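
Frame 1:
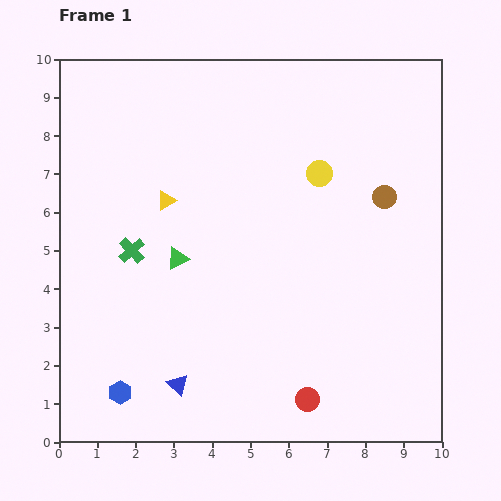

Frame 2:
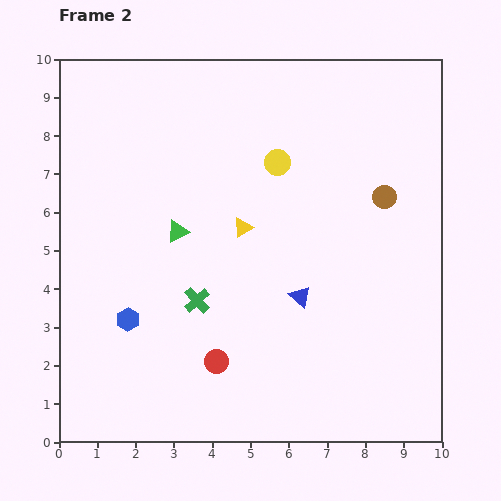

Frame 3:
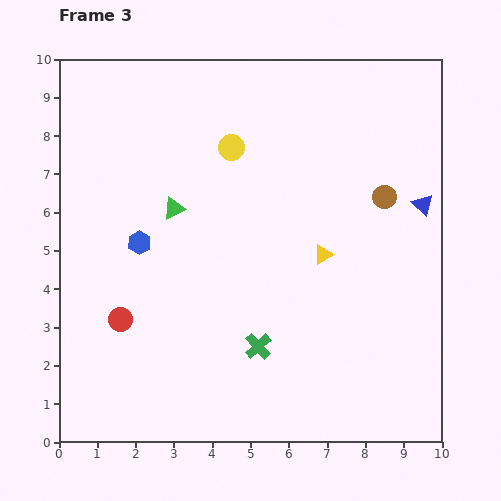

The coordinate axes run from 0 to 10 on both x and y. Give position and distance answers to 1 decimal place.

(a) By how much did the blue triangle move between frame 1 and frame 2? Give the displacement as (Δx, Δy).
(3.2, 2.3)

The blue triangle was at (3.1, 1.5) in frame 1 and (6.3, 3.8) in frame 2.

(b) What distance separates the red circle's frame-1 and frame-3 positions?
5.3

The red circle moved from (6.5, 1.1) to (1.6, 3.2), a distance of √(4.9² + 2.1²) ≈ 5.3.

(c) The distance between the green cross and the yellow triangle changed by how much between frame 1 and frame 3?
+1.3

Distance in frame 1: 1.6. Distance in frame 3: 2.9.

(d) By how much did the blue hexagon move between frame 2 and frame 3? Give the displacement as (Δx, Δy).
(0.3, 2.0)

The blue hexagon was at (1.8, 3.2) in frame 2 and (2.1, 5.2) in frame 3.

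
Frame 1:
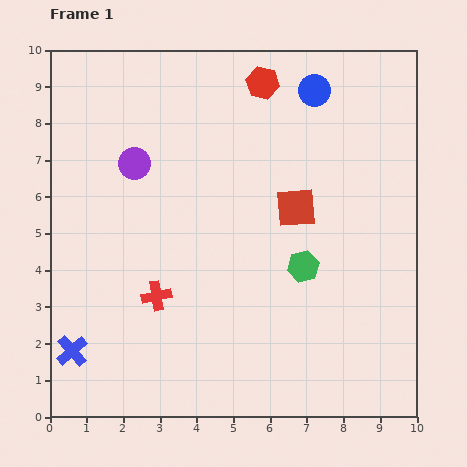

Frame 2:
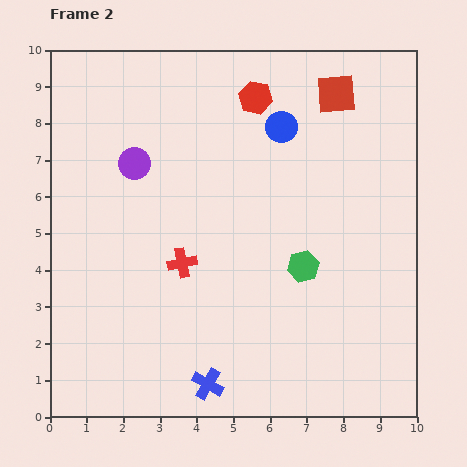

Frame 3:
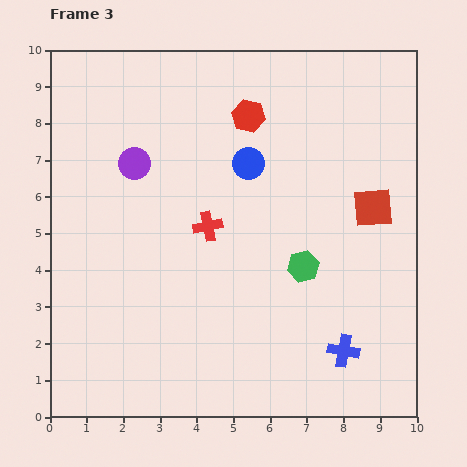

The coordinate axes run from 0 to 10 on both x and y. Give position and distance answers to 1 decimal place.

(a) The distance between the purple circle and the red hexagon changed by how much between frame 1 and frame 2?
-0.3

Distance in frame 1: 4.1. Distance in frame 2: 3.8.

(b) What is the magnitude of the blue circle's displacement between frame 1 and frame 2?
1.3

The blue circle moved from (7.2, 8.9) to (6.3, 7.9), a distance of √(0.9² + 1.0²) ≈ 1.3.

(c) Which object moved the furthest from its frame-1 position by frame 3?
the blue cross

(moved 7.4; next 2.7)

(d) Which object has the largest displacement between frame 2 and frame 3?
the blue cross

(moved 3.8; next 3.3)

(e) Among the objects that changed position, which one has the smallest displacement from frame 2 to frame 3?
the red hexagon

(moved 0.5)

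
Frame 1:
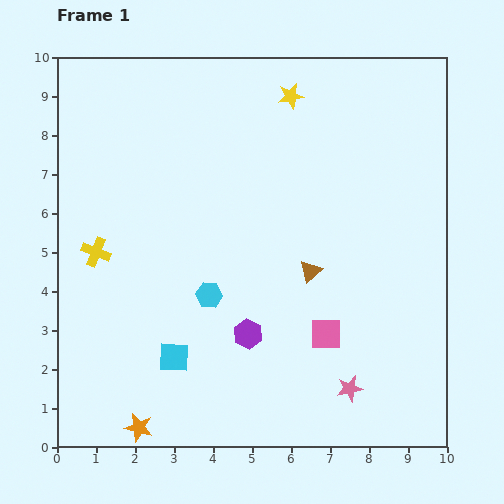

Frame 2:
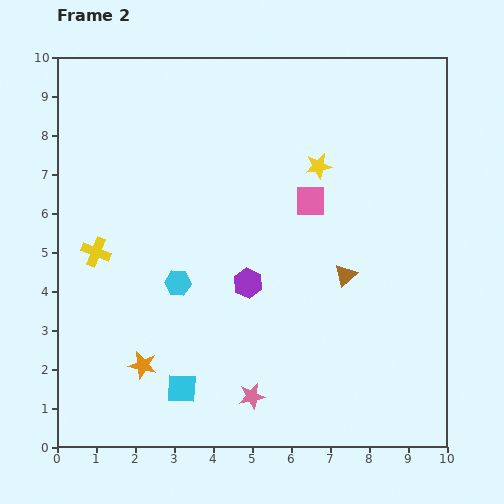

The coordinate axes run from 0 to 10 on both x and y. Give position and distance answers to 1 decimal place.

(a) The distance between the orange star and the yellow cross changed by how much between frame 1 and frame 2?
-1.5

Distance in frame 1: 4.6. Distance in frame 2: 3.1.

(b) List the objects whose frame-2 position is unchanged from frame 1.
the yellow cross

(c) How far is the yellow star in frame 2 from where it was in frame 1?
1.9

The yellow star moved from (6.0, 9.0) to (6.7, 7.2), a distance of √(0.7² + 1.8²) ≈ 1.9.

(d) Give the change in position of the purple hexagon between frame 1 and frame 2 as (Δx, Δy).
(0.0, 1.3)

The purple hexagon was at (4.9, 2.9) in frame 1 and (4.9, 4.2) in frame 2.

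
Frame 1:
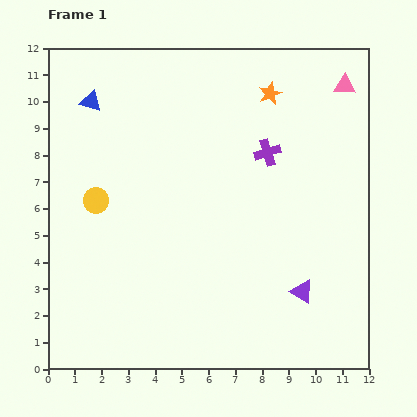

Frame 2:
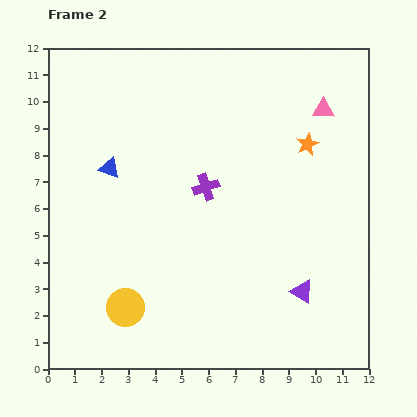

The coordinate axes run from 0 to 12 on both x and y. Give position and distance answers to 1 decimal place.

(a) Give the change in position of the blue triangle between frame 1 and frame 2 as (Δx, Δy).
(0.7, -2.5)

The blue triangle was at (1.6, 10.0) in frame 1 and (2.3, 7.5) in frame 2.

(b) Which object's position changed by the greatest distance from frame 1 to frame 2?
the yellow circle

(moved 4.1; next 2.6)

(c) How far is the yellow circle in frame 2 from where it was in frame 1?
4.1

The yellow circle moved from (1.8, 6.3) to (2.9, 2.3), a distance of √(1.1² + 4.0²) ≈ 4.1.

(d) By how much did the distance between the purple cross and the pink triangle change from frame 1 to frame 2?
+1.5

Distance in frame 1: 3.8. Distance in frame 2: 5.3.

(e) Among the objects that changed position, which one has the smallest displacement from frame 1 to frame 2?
the pink triangle

(moved 1.2)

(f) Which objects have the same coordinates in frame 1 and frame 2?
the purple triangle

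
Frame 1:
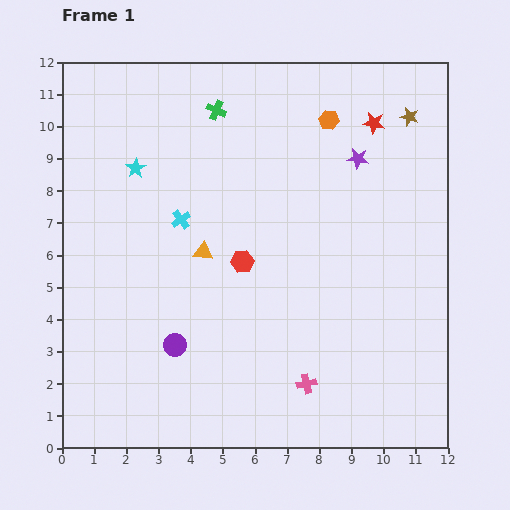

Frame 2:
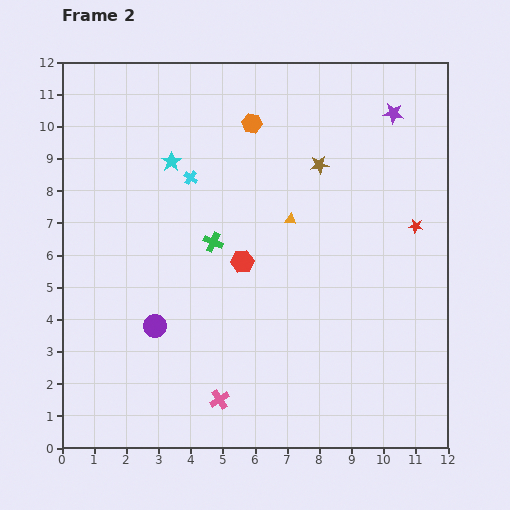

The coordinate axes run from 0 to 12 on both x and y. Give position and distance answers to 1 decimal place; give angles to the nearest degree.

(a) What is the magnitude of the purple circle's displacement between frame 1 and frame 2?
0.8

The purple circle moved from (3.5, 3.2) to (2.9, 3.8), a distance of √(0.6² + 0.6²) ≈ 0.8.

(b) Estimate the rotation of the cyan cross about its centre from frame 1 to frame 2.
18° counter-clockwise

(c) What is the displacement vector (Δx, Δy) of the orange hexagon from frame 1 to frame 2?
(-2.4, -0.1)

The orange hexagon was at (8.3, 10.2) in frame 1 and (5.9, 10.1) in frame 2.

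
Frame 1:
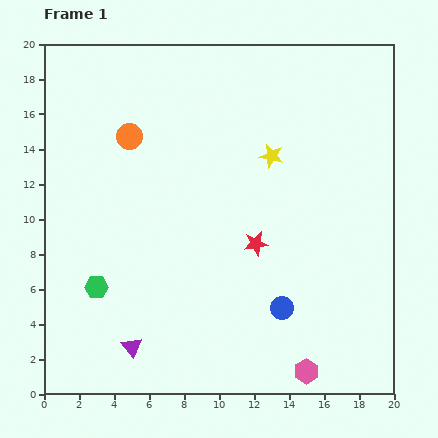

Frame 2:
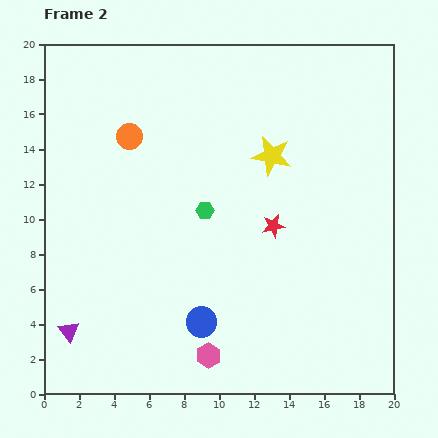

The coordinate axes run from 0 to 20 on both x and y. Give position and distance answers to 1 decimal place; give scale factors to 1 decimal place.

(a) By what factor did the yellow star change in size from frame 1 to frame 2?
1.7×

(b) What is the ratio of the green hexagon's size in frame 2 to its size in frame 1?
0.8×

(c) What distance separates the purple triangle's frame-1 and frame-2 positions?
3.7

The purple triangle moved from (5.0, 2.7) to (1.4, 3.6), a distance of √(3.6² + 0.9²) ≈ 3.7.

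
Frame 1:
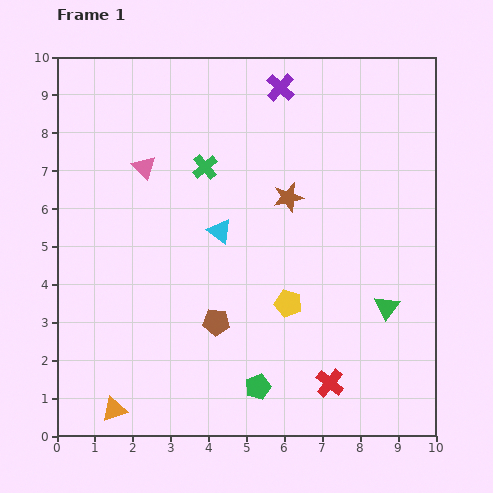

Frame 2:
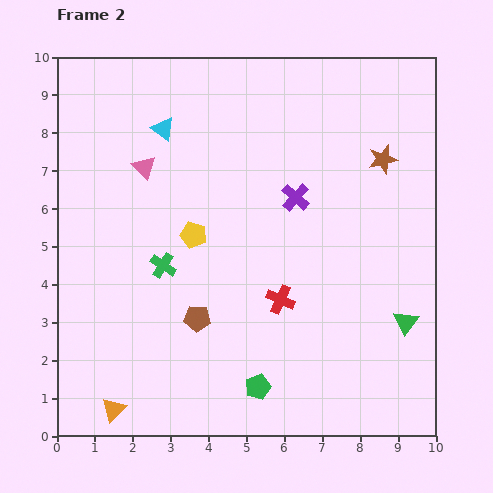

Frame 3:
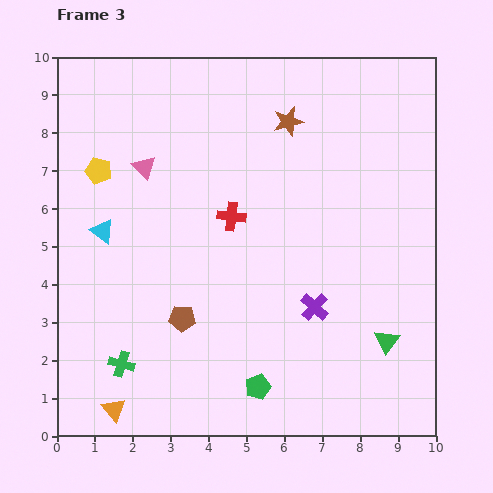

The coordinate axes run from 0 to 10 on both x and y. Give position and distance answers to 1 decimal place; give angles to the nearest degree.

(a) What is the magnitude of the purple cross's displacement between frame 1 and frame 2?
2.9

The purple cross moved from (5.9, 9.2) to (6.3, 6.3), a distance of √(0.4² + 2.9²) ≈ 2.9.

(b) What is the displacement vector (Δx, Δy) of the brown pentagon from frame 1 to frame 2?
(-0.5, 0.1)

The brown pentagon was at (4.2, 3.0) in frame 1 and (3.7, 3.1) in frame 2.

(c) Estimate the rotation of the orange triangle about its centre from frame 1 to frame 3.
52° counter-clockwise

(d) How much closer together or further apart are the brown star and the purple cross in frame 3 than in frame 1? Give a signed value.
+2.0

Distance in frame 1: 2.9. Distance in frame 3: 4.9.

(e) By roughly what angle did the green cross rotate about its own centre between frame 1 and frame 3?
33° counter-clockwise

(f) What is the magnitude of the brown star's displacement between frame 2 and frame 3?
2.7

The brown star moved from (8.6, 7.3) to (6.1, 8.3), a distance of √(2.5² + 1.0²) ≈ 2.7.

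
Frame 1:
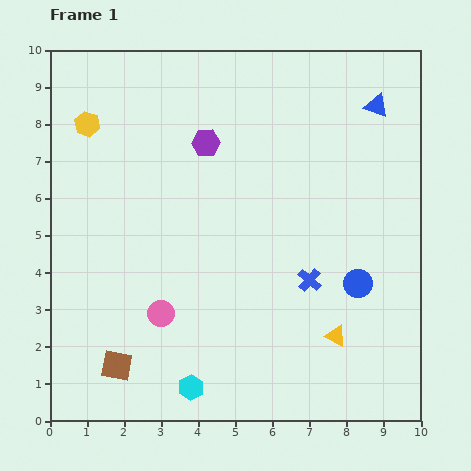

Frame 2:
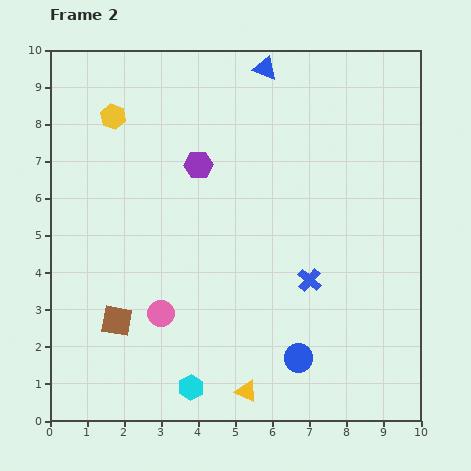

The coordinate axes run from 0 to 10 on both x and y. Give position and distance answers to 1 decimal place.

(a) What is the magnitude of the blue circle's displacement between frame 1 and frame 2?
2.6

The blue circle moved from (8.3, 3.7) to (6.7, 1.7), a distance of √(1.6² + 2.0²) ≈ 2.6.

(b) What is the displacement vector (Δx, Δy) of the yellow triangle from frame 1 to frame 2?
(-2.4, -1.5)

The yellow triangle was at (7.7, 2.3) in frame 1 and (5.3, 0.8) in frame 2.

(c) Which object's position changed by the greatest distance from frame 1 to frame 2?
the blue triangle

(moved 3.2; next 2.8)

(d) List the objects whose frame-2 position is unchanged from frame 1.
the pink circle, the cyan hexagon, the blue cross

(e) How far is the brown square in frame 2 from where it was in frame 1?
1.2

The brown square moved from (1.8, 1.5) to (1.8, 2.7), a distance of √(0.0² + 1.2²) ≈ 1.2.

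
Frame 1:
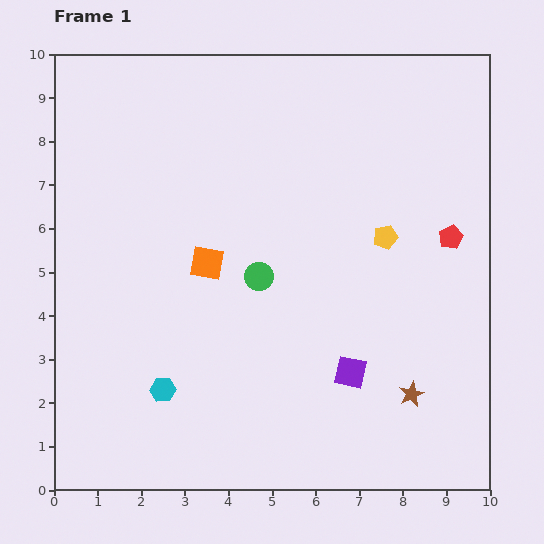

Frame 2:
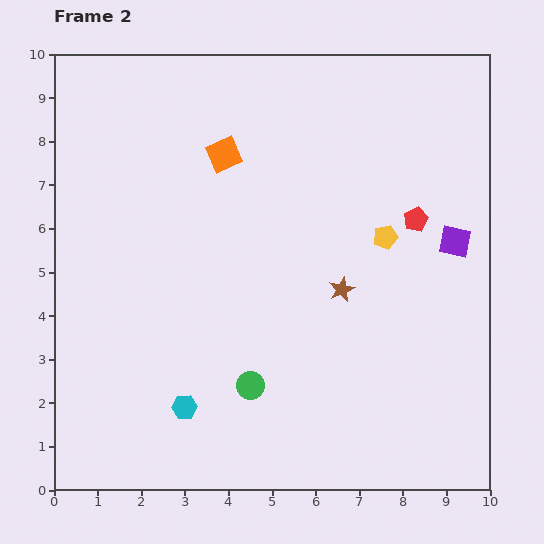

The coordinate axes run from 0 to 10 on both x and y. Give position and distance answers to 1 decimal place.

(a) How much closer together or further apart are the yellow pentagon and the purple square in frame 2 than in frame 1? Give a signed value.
-1.6

Distance in frame 1: 3.2. Distance in frame 2: 1.6.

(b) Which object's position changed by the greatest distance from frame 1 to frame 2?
the purple square

(moved 3.8; next 2.9)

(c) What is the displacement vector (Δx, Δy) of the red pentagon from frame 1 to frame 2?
(-0.8, 0.4)

The red pentagon was at (9.1, 5.8) in frame 1 and (8.3, 6.2) in frame 2.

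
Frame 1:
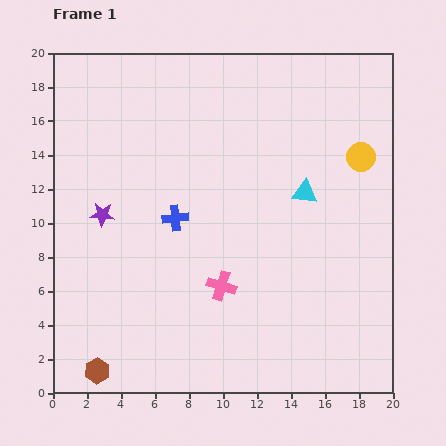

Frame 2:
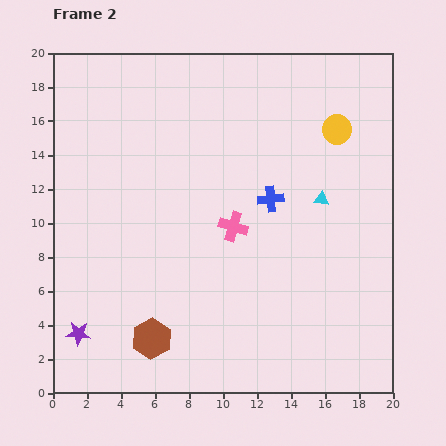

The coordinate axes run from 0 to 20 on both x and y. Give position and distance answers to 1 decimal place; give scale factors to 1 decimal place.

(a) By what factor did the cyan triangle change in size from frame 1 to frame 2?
0.6×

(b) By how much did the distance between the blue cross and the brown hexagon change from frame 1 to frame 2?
+0.7

Distance in frame 1: 10.1. Distance in frame 2: 10.8.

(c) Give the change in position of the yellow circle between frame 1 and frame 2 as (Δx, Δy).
(-1.4, 1.6)

The yellow circle was at (18.1, 13.9) in frame 1 and (16.7, 15.5) in frame 2.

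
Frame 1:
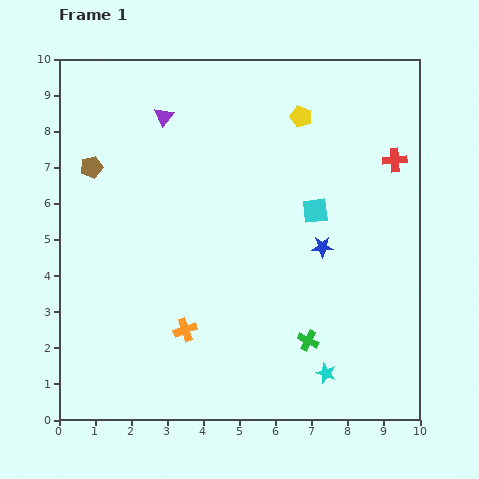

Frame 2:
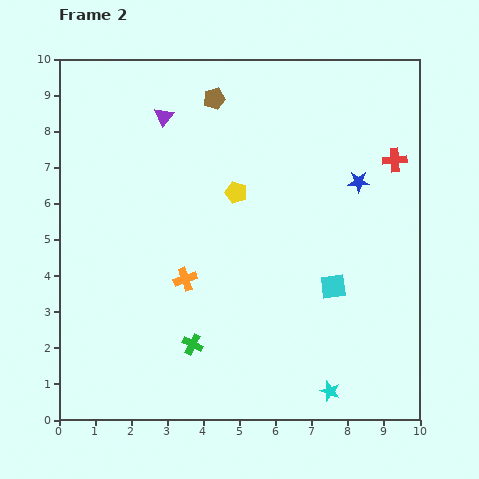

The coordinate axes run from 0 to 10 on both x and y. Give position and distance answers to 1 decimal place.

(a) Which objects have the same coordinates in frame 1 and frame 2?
the purple triangle, the red cross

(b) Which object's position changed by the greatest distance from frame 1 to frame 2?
the brown pentagon

(moved 3.9; next 3.2)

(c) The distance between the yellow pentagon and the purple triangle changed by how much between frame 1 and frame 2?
-0.9

Distance in frame 1: 3.8. Distance in frame 2: 2.9.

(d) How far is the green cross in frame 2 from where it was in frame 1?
3.2

The green cross moved from (6.9, 2.2) to (3.7, 2.1), a distance of √(3.2² + 0.1²) ≈ 3.2.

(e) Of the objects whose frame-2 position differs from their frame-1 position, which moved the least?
the cyan star

(moved 0.5)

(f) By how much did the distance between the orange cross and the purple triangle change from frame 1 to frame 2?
-1.4

Distance in frame 1: 5.9. Distance in frame 2: 4.5.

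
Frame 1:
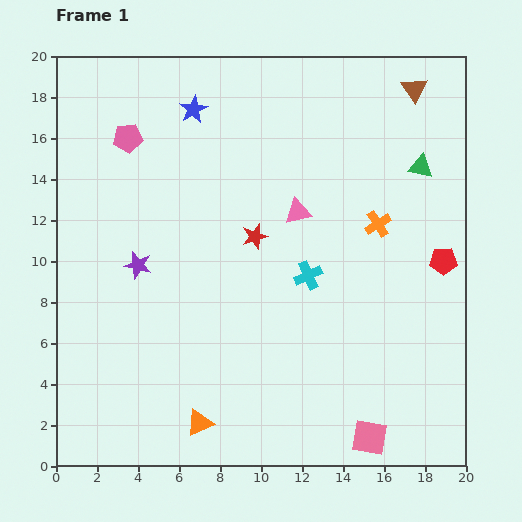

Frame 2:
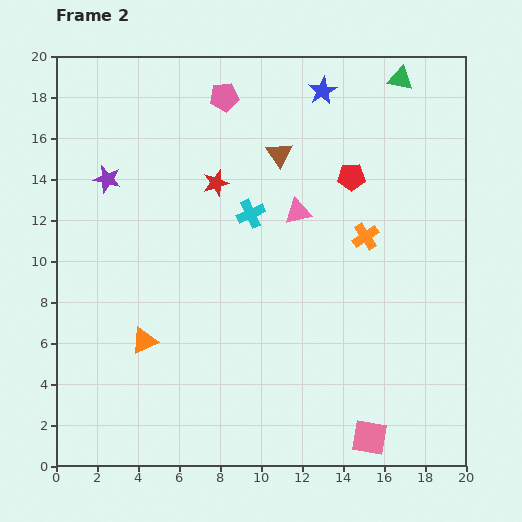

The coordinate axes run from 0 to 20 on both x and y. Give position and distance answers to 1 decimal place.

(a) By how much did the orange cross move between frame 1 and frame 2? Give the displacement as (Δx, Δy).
(-0.6, -0.6)

The orange cross was at (15.7, 11.8) in frame 1 and (15.1, 11.2) in frame 2.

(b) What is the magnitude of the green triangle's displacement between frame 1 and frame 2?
4.4

The green triangle moved from (17.8, 14.6) to (16.8, 18.9), a distance of √(1.0² + 4.3²) ≈ 4.4.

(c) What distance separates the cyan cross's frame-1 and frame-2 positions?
4.1

The cyan cross moved from (12.3, 9.3) to (9.5, 12.3), a distance of √(2.8² + 3.0²) ≈ 4.1.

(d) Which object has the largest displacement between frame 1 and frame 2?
the brown triangle

(moved 7.3; next 6.4)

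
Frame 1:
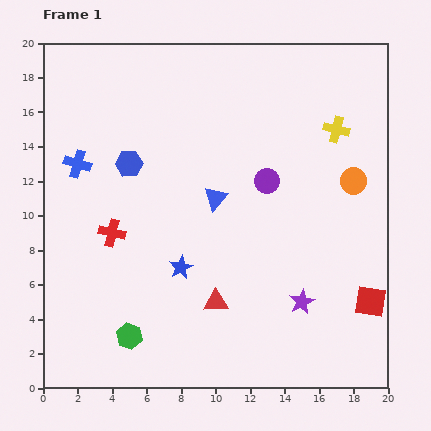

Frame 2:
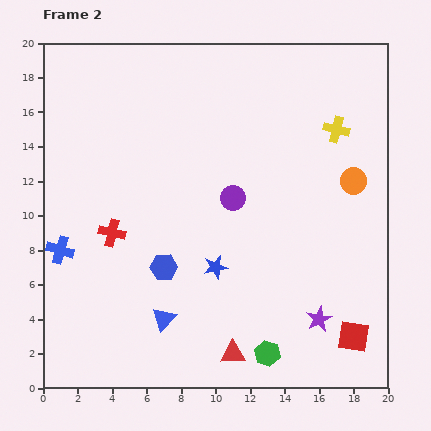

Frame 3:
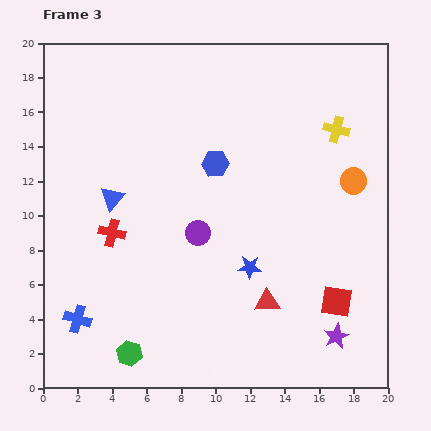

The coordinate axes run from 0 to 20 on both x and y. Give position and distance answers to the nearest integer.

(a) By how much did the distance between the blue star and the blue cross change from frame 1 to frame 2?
+1

Distance in frame 1: 8. Distance in frame 2: 9.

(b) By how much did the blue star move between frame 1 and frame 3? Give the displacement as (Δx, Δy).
(4, 0)

The blue star was at (8, 7) in frame 1 and (12, 7) in frame 3.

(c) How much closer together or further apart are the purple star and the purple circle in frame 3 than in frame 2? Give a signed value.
+1

Distance in frame 2: 9. Distance in frame 3: 10.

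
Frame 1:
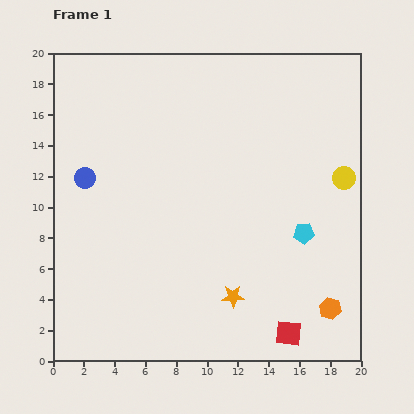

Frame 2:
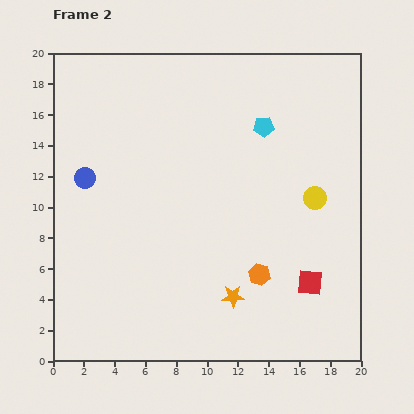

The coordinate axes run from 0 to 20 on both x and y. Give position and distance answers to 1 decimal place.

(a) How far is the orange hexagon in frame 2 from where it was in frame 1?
5.1

The orange hexagon moved from (18.0, 3.4) to (13.4, 5.6), a distance of √(4.6² + 2.2²) ≈ 5.1.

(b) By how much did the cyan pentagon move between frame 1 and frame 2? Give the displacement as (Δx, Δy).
(-2.6, 6.9)

The cyan pentagon was at (16.3, 8.3) in frame 1 and (13.7, 15.2) in frame 2.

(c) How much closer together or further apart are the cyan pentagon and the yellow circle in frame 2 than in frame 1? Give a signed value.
+1.3

Distance in frame 1: 4.4. Distance in frame 2: 5.7.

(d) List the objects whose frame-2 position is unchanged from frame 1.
the orange star, the blue circle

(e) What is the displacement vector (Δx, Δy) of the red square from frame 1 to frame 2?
(1.4, 3.3)

The red square was at (15.3, 1.8) in frame 1 and (16.7, 5.1) in frame 2.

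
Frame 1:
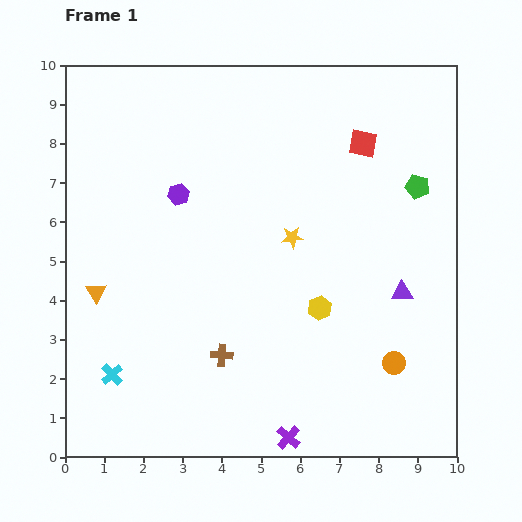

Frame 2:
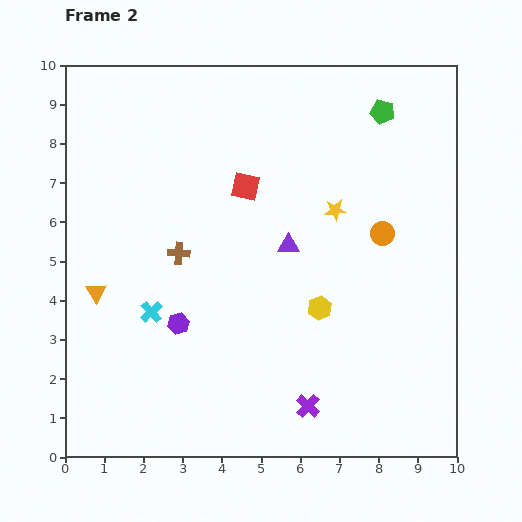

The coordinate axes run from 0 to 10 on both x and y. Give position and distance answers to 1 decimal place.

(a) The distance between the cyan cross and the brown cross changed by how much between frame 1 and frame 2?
-1.1

Distance in frame 1: 2.8. Distance in frame 2: 1.7.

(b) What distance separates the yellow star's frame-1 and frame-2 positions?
1.3

The yellow star moved from (5.8, 5.6) to (6.9, 6.3), a distance of √(1.1² + 0.7²) ≈ 1.3.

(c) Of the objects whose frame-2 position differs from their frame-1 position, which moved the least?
the purple cross

(moved 0.9)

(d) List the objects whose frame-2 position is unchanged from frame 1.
the yellow hexagon, the orange triangle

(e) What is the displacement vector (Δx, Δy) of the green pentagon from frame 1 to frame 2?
(-0.9, 1.9)

The green pentagon was at (9.0, 6.9) in frame 1 and (8.1, 8.8) in frame 2.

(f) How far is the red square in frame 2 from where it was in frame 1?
3.2

The red square moved from (7.6, 8.0) to (4.6, 6.9), a distance of √(3.0² + 1.1²) ≈ 3.2.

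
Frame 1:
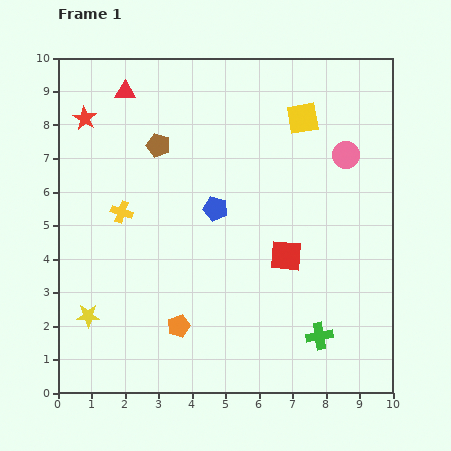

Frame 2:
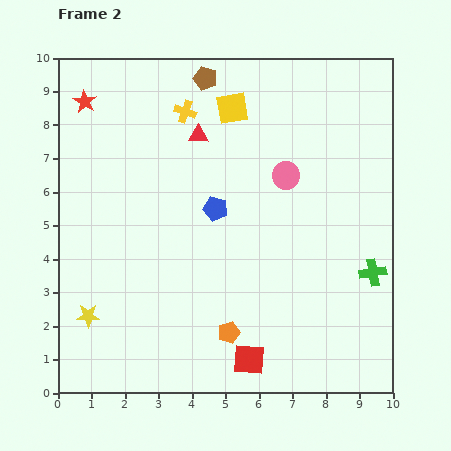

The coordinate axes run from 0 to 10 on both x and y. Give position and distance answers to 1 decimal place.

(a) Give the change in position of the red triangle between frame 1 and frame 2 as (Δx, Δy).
(2.2, -1.3)

The red triangle was at (2.0, 9.0) in frame 1 and (4.2, 7.7) in frame 2.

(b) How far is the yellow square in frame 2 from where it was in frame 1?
2.1

The yellow square moved from (7.3, 8.2) to (5.2, 8.5), a distance of √(2.1² + 0.3²) ≈ 2.1.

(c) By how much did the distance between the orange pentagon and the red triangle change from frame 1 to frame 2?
-1.2

Distance in frame 1: 7.2. Distance in frame 2: 6.0.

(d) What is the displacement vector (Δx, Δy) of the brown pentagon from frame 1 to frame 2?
(1.4, 2.0)

The brown pentagon was at (3.0, 7.4) in frame 1 and (4.4, 9.4) in frame 2.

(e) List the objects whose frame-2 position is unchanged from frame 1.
the blue pentagon, the yellow star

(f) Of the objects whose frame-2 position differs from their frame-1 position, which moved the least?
the red star

(moved 0.5)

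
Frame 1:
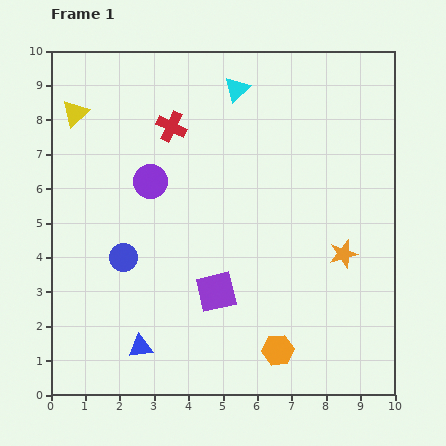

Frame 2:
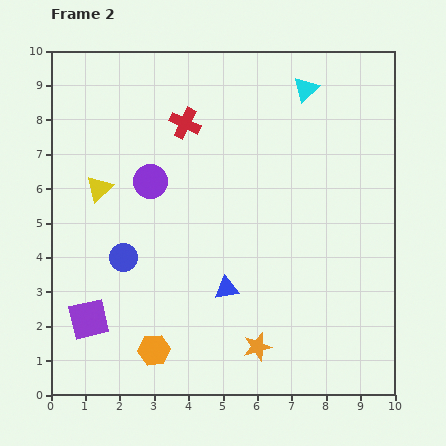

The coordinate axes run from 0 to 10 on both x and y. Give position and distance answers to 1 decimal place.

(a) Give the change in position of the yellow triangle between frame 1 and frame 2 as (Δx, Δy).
(0.7, -2.2)

The yellow triangle was at (0.7, 8.2) in frame 1 and (1.4, 6.0) in frame 2.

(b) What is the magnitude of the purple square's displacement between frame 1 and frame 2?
3.8

The purple square moved from (4.8, 3.0) to (1.1, 2.2), a distance of √(3.7² + 0.8²) ≈ 3.8.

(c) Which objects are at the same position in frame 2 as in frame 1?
the blue circle, the purple circle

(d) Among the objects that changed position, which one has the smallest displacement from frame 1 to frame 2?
the red cross

(moved 0.4)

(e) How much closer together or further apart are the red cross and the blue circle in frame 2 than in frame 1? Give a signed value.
+0.3

Distance in frame 1: 4.0. Distance in frame 2: 4.3.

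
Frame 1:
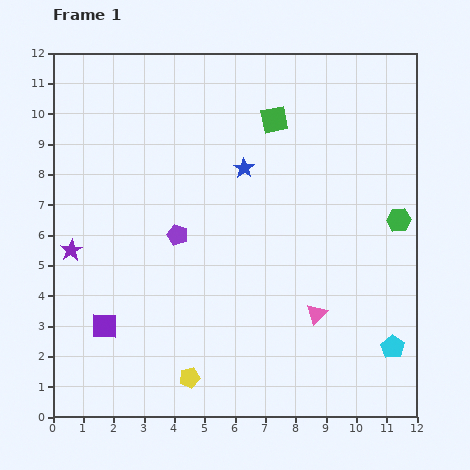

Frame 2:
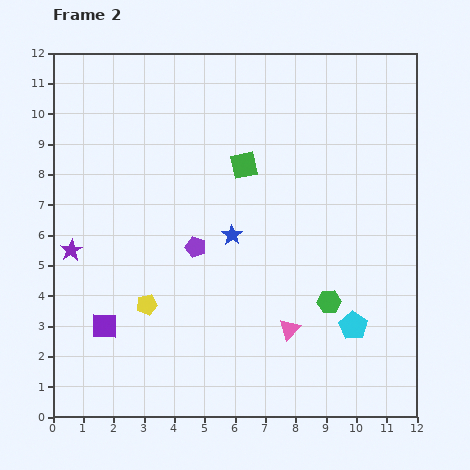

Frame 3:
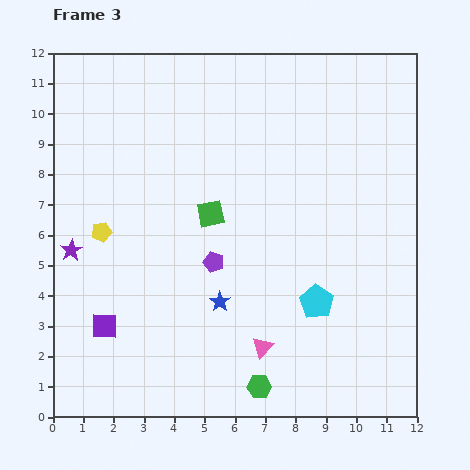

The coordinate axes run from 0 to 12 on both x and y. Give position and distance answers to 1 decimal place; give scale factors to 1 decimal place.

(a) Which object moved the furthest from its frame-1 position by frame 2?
the green hexagon

(moved 3.5; next 2.8)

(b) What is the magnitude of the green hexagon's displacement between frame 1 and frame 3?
7.2

The green hexagon moved from (11.4, 6.5) to (6.8, 1.0), a distance of √(4.6² + 5.5²) ≈ 7.2.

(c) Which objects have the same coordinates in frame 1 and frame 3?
the purple square, the purple star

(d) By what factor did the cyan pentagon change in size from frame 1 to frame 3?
1.5×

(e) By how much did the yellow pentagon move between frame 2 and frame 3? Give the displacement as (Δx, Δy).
(-1.5, 2.4)

The yellow pentagon was at (3.1, 3.7) in frame 2 and (1.6, 6.1) in frame 3.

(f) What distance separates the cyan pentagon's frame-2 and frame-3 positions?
1.4

The cyan pentagon moved from (9.9, 3.0) to (8.7, 3.8), a distance of √(1.2² + 0.8²) ≈ 1.4.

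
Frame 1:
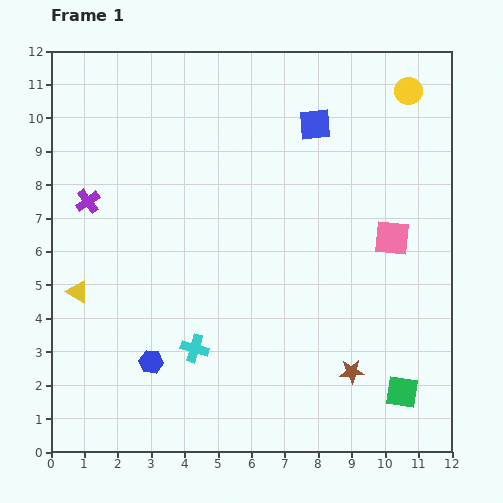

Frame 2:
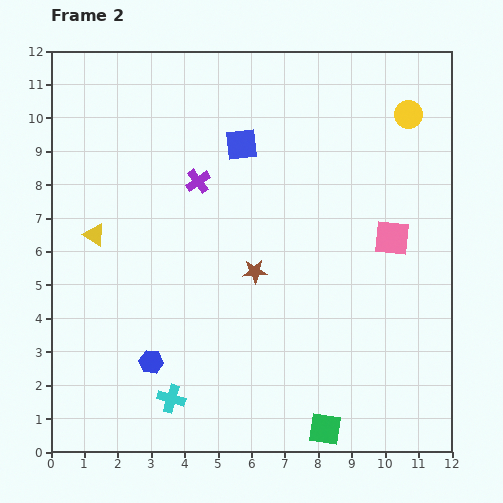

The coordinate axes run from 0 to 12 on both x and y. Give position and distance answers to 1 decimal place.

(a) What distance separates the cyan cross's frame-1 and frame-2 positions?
1.7

The cyan cross moved from (4.3, 3.1) to (3.6, 1.6), a distance of √(0.7² + 1.5²) ≈ 1.7.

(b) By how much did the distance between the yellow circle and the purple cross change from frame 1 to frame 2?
-3.6

Distance in frame 1: 10.2. Distance in frame 2: 6.6.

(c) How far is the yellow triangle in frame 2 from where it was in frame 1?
1.8

The yellow triangle moved from (0.8, 4.8) to (1.3, 6.5), a distance of √(0.5² + 1.7²) ≈ 1.8.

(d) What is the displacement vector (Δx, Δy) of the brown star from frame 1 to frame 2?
(-2.9, 3.0)

The brown star was at (9.0, 2.4) in frame 1 and (6.1, 5.4) in frame 2.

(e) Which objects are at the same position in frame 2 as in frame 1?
the pink square, the blue hexagon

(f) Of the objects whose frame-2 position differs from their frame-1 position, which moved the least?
the yellow circle

(moved 0.7)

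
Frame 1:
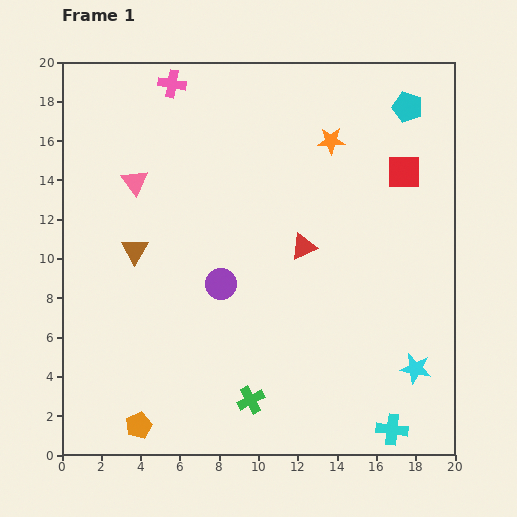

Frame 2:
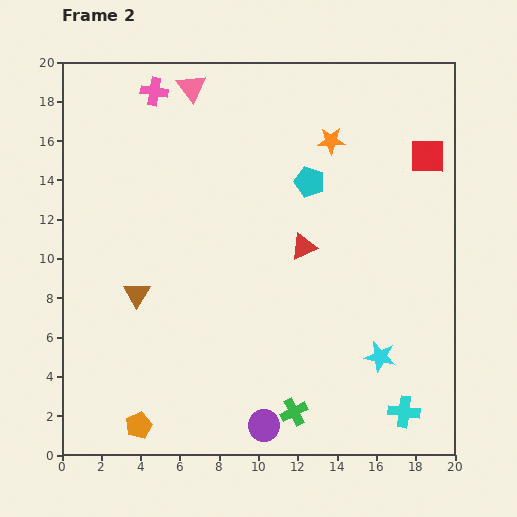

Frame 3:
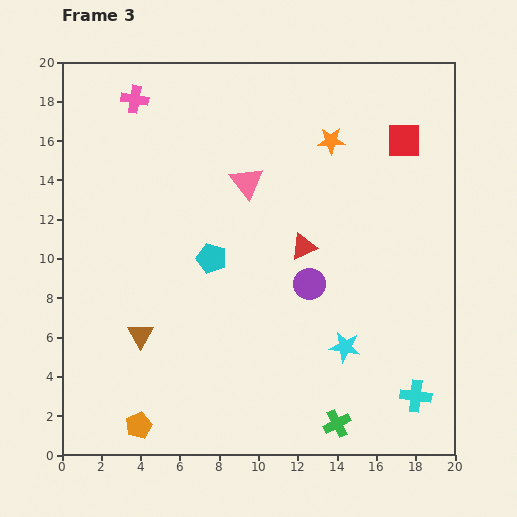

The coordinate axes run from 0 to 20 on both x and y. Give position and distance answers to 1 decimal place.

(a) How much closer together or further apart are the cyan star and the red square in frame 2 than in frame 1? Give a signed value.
+0.5

Distance in frame 1: 10.0. Distance in frame 2: 10.5.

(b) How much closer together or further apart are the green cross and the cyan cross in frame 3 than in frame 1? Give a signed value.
-3.2

Distance in frame 1: 7.4. Distance in frame 3: 4.2.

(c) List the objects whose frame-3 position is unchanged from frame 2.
the red triangle, the orange star, the orange pentagon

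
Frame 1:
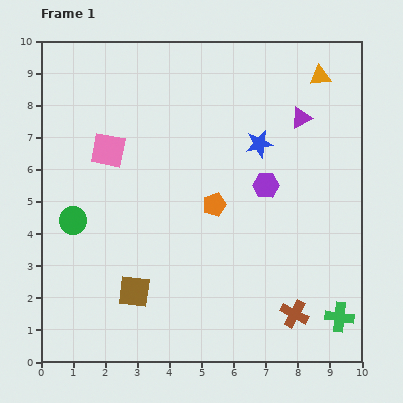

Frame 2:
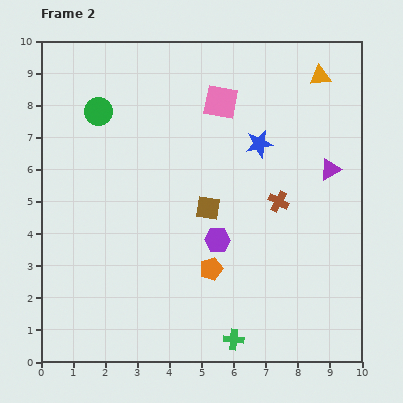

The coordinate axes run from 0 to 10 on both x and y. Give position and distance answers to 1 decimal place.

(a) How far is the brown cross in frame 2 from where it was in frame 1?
3.5

The brown cross moved from (7.9, 1.5) to (7.4, 5.0), a distance of √(0.5² + 3.5²) ≈ 3.5.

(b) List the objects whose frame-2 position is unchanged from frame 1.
the blue star, the orange triangle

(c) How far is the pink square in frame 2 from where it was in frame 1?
3.8

The pink square moved from (2.1, 6.6) to (5.6, 8.1), a distance of √(3.5² + 1.5²) ≈ 3.8.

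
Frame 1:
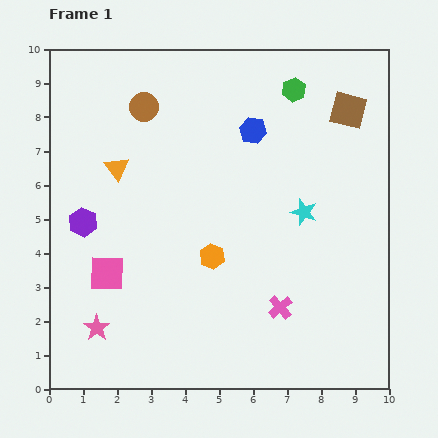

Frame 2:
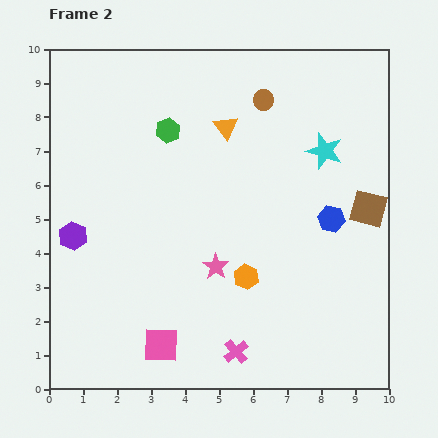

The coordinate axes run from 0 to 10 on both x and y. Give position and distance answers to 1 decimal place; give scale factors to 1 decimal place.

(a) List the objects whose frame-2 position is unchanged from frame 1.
none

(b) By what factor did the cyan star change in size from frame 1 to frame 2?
1.4×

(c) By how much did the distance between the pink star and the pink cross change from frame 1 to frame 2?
-2.8

Distance in frame 1: 5.4. Distance in frame 2: 2.6.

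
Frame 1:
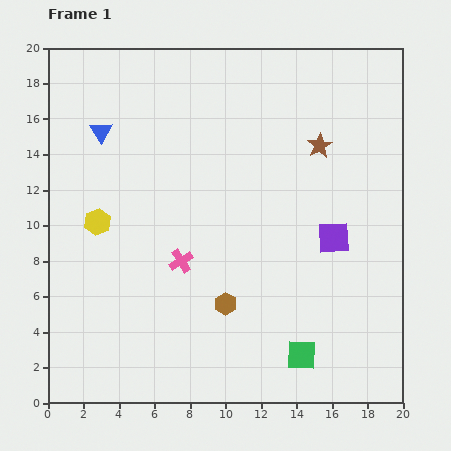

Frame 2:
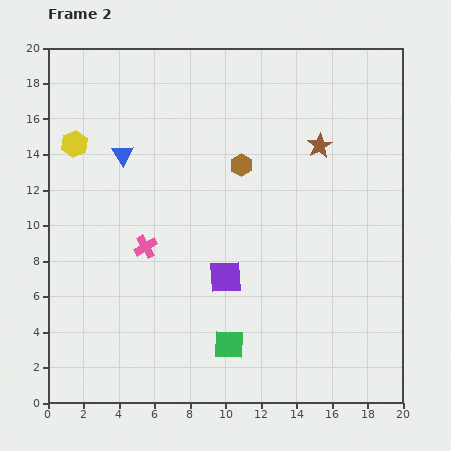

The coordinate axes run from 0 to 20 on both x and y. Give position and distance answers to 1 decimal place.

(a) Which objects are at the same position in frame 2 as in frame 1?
the brown star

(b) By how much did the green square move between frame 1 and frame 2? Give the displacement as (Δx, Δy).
(-4.1, 0.6)

The green square was at (14.3, 2.7) in frame 1 and (10.2, 3.3) in frame 2.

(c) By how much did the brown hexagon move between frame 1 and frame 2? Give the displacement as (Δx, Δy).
(0.9, 7.8)

The brown hexagon was at (10.0, 5.6) in frame 1 and (10.9, 13.4) in frame 2.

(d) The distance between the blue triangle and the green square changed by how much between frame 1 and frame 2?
-4.6

Distance in frame 1: 16.9. Distance in frame 2: 12.3.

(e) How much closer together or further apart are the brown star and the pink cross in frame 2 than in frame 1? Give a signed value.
+1.1

Distance in frame 1: 10.2. Distance in frame 2: 11.3.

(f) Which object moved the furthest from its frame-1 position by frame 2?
the brown hexagon

(moved 7.9; next 6.5)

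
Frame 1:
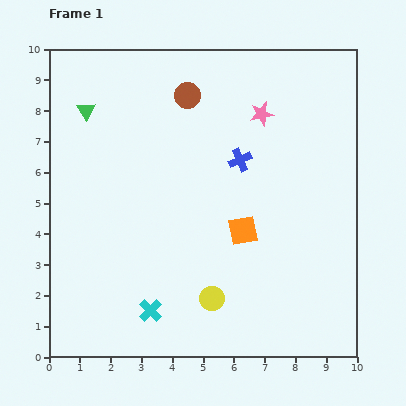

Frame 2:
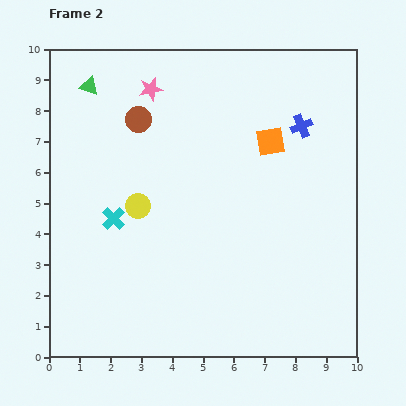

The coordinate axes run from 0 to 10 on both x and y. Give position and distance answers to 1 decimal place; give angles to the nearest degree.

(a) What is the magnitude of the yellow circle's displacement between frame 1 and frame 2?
3.8

The yellow circle moved from (5.3, 1.9) to (2.9, 4.9), a distance of √(2.4² + 3.0²) ≈ 3.8.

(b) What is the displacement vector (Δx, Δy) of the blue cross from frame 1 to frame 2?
(2.0, 1.1)

The blue cross was at (6.2, 6.4) in frame 1 and (8.2, 7.5) in frame 2.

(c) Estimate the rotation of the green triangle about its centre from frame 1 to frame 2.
40° counter-clockwise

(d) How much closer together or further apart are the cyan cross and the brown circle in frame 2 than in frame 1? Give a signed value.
-3.8

Distance in frame 1: 7.1. Distance in frame 2: 3.3.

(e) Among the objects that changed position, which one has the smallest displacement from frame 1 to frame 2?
the green triangle

(moved 0.8)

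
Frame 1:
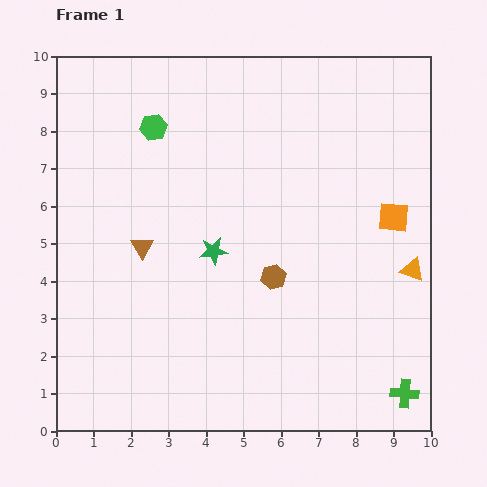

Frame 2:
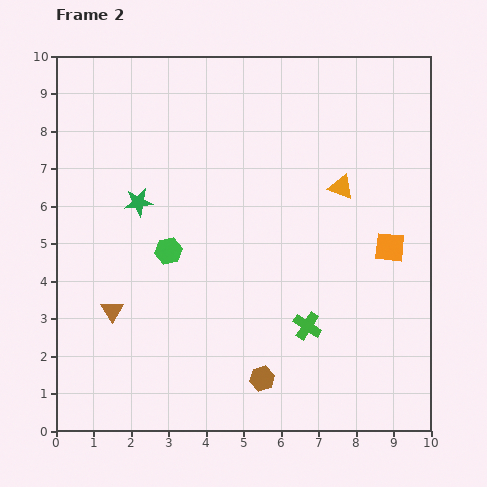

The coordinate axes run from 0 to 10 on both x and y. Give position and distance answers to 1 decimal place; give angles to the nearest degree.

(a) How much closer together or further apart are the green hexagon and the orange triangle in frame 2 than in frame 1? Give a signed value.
-3.0

Distance in frame 1: 7.9. Distance in frame 2: 4.9.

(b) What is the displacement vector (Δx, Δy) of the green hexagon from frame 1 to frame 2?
(0.4, -3.3)

The green hexagon was at (2.6, 8.1) in frame 1 and (3.0, 4.8) in frame 2.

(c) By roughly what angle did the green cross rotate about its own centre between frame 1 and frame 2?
29° clockwise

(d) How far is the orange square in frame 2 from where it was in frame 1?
0.8

The orange square moved from (9.0, 5.7) to (8.9, 4.9), a distance of √(0.1² + 0.8²) ≈ 0.8.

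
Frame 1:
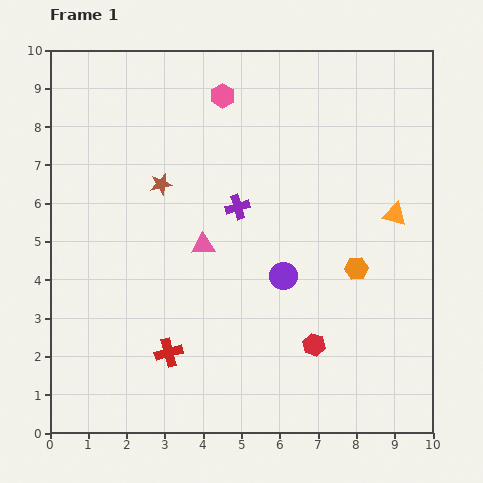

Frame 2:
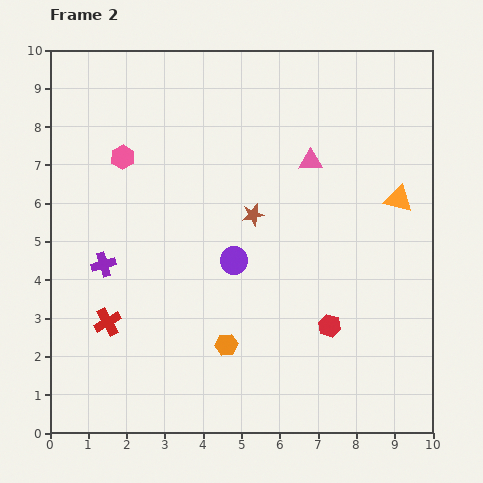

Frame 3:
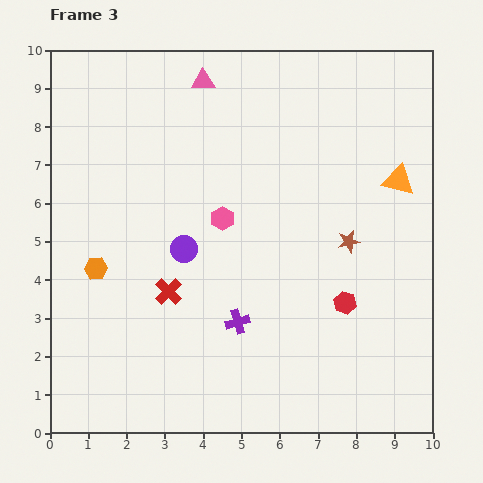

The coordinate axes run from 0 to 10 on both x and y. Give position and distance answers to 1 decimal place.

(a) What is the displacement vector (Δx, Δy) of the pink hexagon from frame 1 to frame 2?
(-2.6, -1.6)

The pink hexagon was at (4.5, 8.8) in frame 1 and (1.9, 7.2) in frame 2.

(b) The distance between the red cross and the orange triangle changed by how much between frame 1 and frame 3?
-0.2

Distance in frame 1: 6.9. Distance in frame 3: 6.7.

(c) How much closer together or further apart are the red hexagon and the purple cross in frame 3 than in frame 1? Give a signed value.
-1.3

Distance in frame 1: 4.1. Distance in frame 3: 2.8.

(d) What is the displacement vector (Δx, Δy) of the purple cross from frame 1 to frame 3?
(0.0, -3.0)

The purple cross was at (4.9, 5.9) in frame 1 and (4.9, 2.9) in frame 3.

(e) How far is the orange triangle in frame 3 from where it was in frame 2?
0.5

The orange triangle moved from (9.1, 6.1) to (9.1, 6.6), a distance of √(0.0² + 0.5²) ≈ 0.5.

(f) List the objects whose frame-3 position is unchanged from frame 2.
none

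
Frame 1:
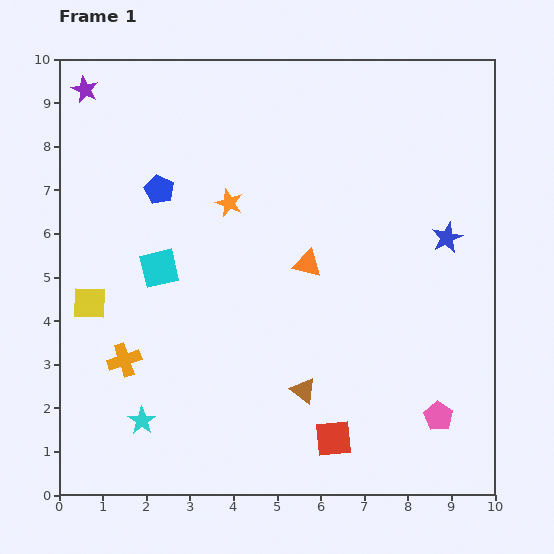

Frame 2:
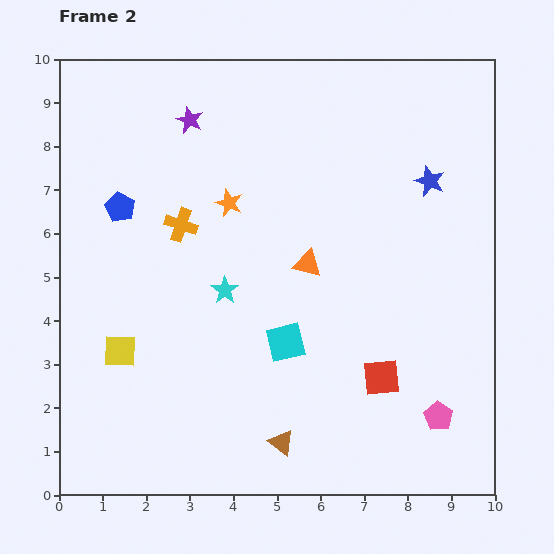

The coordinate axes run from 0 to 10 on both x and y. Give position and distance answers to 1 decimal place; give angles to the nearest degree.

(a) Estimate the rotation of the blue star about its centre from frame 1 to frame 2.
25° counter-clockwise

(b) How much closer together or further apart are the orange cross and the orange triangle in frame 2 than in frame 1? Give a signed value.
-1.7

Distance in frame 1: 4.7. Distance in frame 2: 3.0.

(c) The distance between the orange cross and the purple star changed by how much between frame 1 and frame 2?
-3.9

Distance in frame 1: 6.3. Distance in frame 2: 2.4.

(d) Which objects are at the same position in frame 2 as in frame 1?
the orange triangle, the orange star, the pink pentagon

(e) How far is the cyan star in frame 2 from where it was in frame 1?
3.6

The cyan star moved from (1.9, 1.7) to (3.8, 4.7), a distance of √(1.9² + 3.0²) ≈ 3.6.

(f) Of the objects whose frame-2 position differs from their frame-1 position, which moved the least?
the blue pentagon

(moved 1.0)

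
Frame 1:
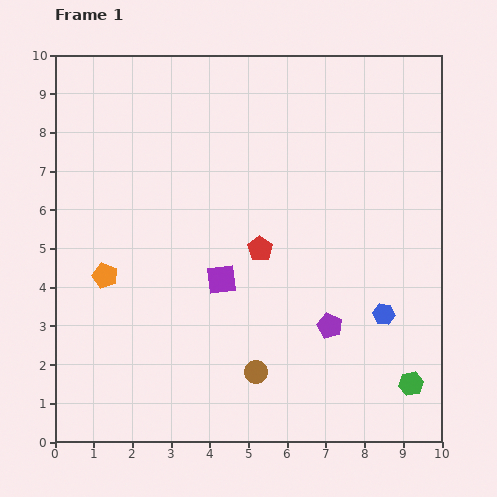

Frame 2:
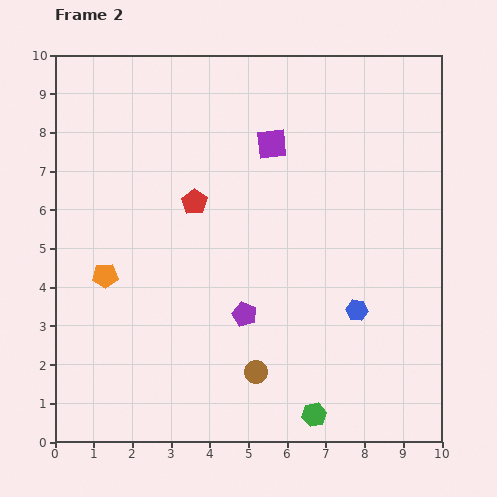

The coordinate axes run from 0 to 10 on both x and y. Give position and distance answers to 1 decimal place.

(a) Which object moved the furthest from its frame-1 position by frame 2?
the purple square

(moved 3.7; next 2.6)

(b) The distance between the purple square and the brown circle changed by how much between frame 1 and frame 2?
+3.3

Distance in frame 1: 2.6. Distance in frame 2: 5.9.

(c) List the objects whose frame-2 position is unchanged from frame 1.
the brown circle, the orange pentagon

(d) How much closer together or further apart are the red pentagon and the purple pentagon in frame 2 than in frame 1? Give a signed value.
+0.5

Distance in frame 1: 2.7. Distance in frame 2: 3.2.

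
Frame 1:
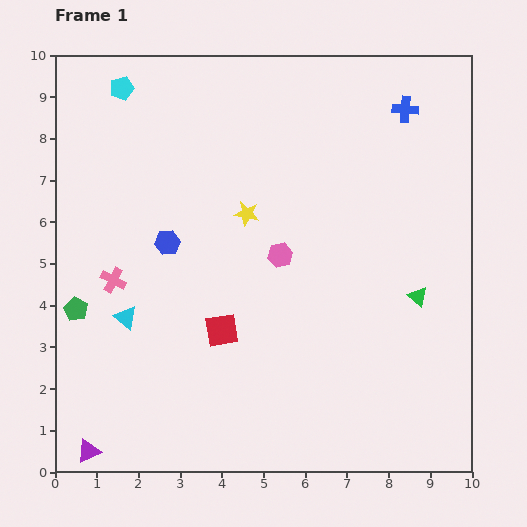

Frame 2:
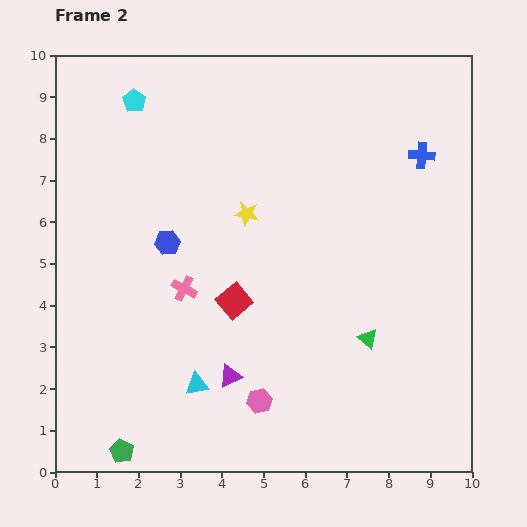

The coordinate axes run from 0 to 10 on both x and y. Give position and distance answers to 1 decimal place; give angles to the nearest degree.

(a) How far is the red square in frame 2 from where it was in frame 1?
0.8

The red square moved from (4.0, 3.4) to (4.3, 4.1), a distance of √(0.3² + 0.7²) ≈ 0.8.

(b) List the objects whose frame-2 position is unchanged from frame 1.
the blue hexagon, the yellow star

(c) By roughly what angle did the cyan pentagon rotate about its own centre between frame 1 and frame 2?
24° counter-clockwise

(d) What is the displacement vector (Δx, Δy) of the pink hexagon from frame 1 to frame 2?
(-0.5, -3.5)

The pink hexagon was at (5.4, 5.2) in frame 1 and (4.9, 1.7) in frame 2.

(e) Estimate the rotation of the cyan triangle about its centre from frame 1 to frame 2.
49° counter-clockwise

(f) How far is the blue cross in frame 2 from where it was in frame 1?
1.2

The blue cross moved from (8.4, 8.7) to (8.8, 7.6), a distance of √(0.4² + 1.1²) ≈ 1.2.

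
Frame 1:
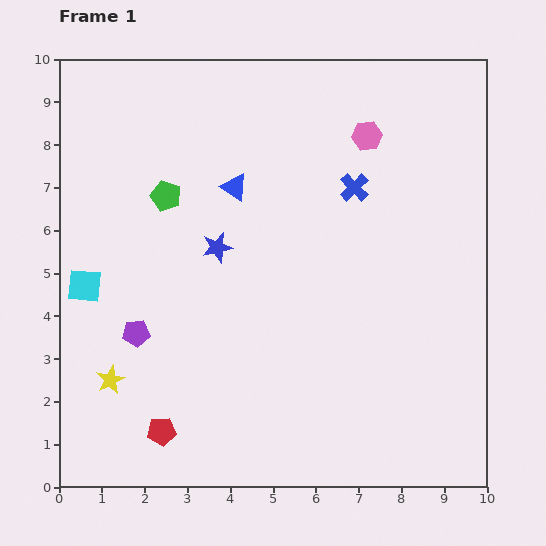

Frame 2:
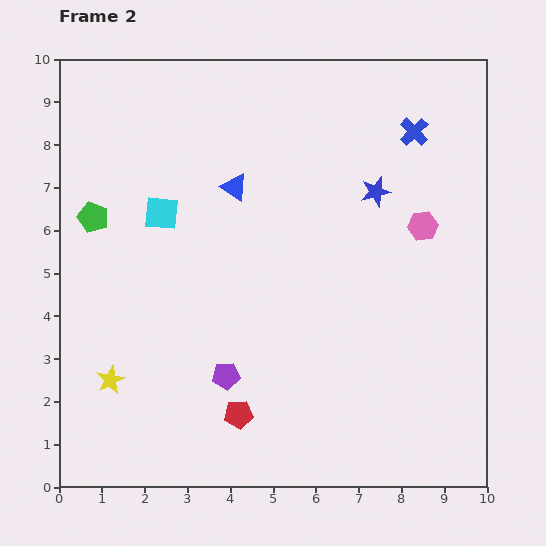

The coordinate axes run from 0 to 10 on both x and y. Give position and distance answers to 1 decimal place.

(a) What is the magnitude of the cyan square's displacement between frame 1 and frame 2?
2.5

The cyan square moved from (0.6, 4.7) to (2.4, 6.4), a distance of √(1.8² + 1.7²) ≈ 2.5.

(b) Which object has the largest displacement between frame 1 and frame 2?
the blue star

(moved 3.9; next 2.5)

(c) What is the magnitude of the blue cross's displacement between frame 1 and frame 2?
1.9

The blue cross moved from (6.9, 7.0) to (8.3, 8.3), a distance of √(1.4² + 1.3²) ≈ 1.9.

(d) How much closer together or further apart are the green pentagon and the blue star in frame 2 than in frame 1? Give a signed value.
+4.9

Distance in frame 1: 1.7. Distance in frame 2: 6.6.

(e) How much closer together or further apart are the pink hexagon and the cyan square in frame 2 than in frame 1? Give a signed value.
-1.4

Distance in frame 1: 7.5. Distance in frame 2: 6.1.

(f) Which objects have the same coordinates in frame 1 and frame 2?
the yellow star, the blue triangle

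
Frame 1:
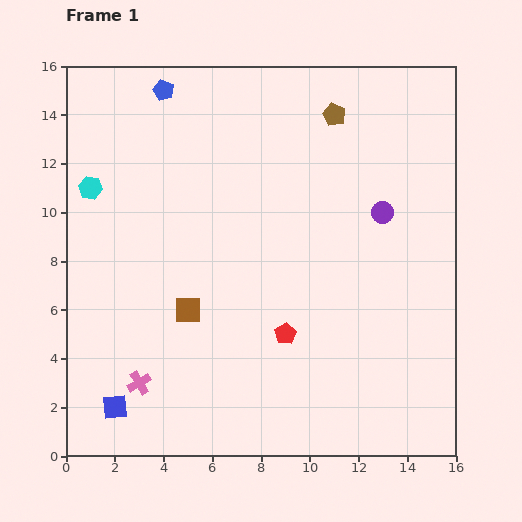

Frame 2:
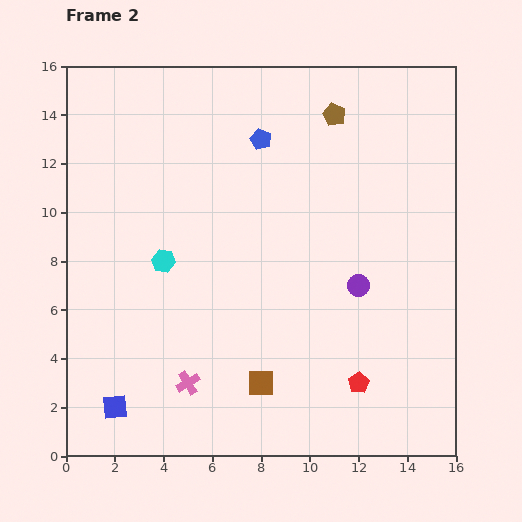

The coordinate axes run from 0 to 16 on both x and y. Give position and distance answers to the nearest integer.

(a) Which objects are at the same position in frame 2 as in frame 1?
the brown pentagon, the blue square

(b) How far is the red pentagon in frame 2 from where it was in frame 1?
4

The red pentagon moved from (9, 5) to (12, 3), a distance of √(3² + 2²) ≈ 4.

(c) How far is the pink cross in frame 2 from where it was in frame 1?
2

The pink cross moved from (3, 3) to (5, 3), a distance of √(2² + 0²) ≈ 2.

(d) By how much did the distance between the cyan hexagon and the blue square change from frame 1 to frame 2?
-3

Distance in frame 1: 9. Distance in frame 2: 6.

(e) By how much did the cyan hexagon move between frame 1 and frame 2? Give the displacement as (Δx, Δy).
(3, -3)

The cyan hexagon was at (1, 11) in frame 1 and (4, 8) in frame 2.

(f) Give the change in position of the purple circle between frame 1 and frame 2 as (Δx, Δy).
(-1, -3)

The purple circle was at (13, 10) in frame 1 and (12, 7) in frame 2.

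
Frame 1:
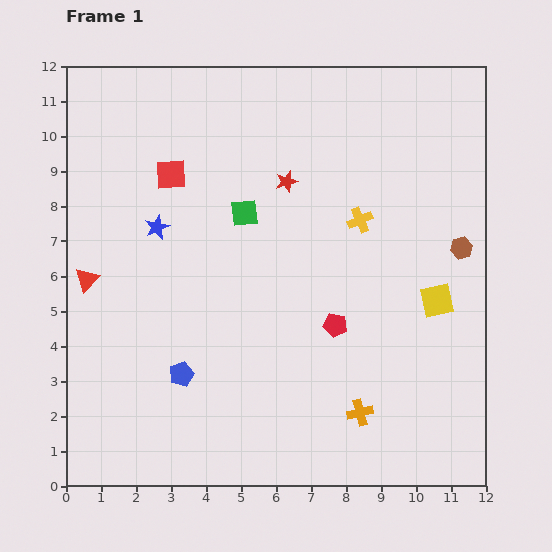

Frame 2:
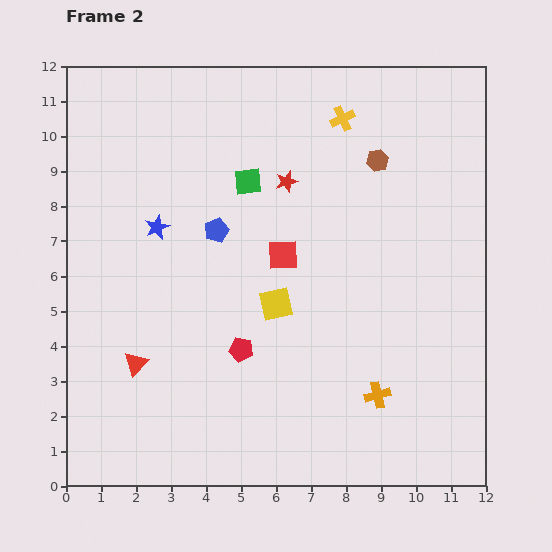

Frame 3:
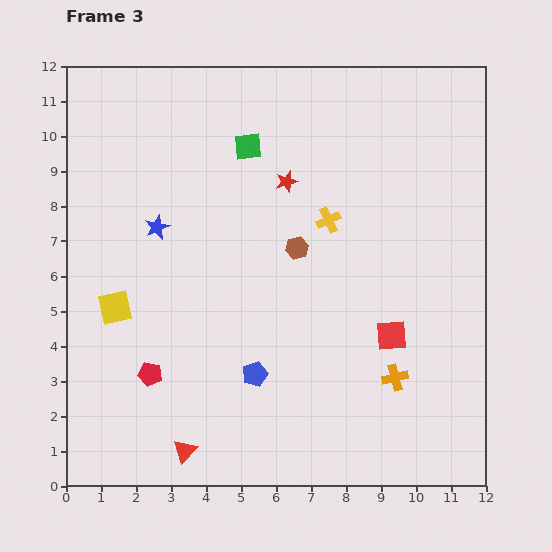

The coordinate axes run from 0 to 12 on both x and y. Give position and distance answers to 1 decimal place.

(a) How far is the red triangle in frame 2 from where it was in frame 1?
2.8

The red triangle moved from (0.6, 5.9) to (2.0, 3.5), a distance of √(1.4² + 2.4²) ≈ 2.8.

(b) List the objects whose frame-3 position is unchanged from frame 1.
the red star, the blue star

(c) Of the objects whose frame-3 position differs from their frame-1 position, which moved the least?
the yellow cross

(moved 0.9)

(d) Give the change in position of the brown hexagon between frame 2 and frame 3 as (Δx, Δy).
(-2.3, -2.5)

The brown hexagon was at (8.9, 9.3) in frame 2 and (6.6, 6.8) in frame 3.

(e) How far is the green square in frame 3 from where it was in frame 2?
1.0

The green square moved from (5.2, 8.7) to (5.2, 9.7), a distance of √(0.0² + 1.0²) ≈ 1.0.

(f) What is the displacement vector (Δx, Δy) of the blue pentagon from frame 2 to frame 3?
(1.1, -4.1)

The blue pentagon was at (4.3, 7.3) in frame 2 and (5.4, 3.2) in frame 3.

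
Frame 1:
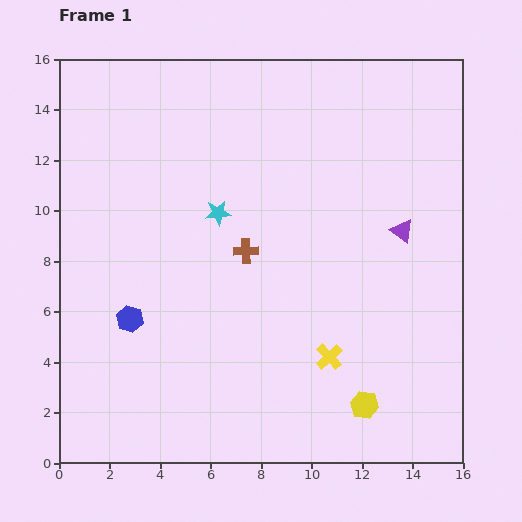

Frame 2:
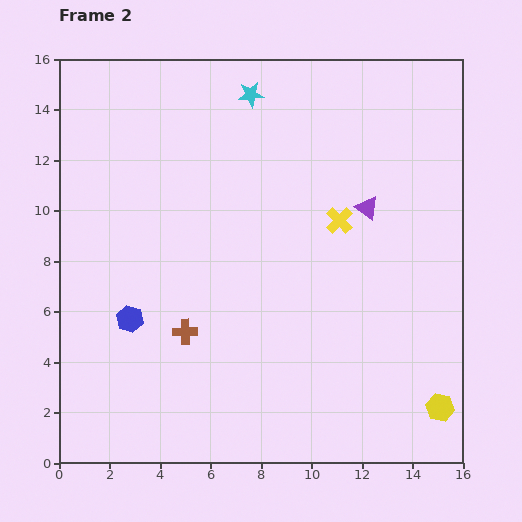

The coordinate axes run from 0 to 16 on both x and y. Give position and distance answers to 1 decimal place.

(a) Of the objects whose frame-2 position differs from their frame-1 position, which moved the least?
the purple triangle

(moved 1.7)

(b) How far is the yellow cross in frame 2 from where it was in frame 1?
5.4

The yellow cross moved from (10.7, 4.2) to (11.1, 9.6), a distance of √(0.4² + 5.4²) ≈ 5.4.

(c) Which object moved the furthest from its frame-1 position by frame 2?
the yellow cross

(moved 5.4; next 4.9)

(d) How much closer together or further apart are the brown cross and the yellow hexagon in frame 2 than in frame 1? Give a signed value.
+2.8

Distance in frame 1: 7.7. Distance in frame 2: 10.5.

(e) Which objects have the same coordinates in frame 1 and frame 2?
the blue hexagon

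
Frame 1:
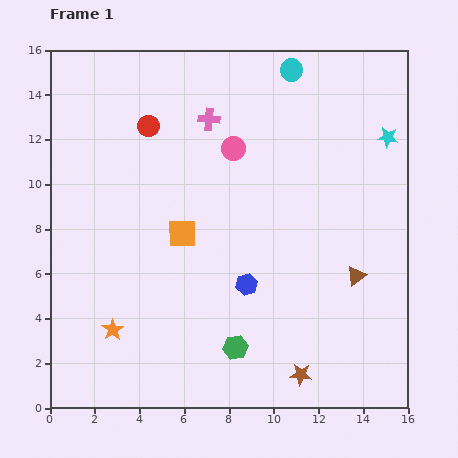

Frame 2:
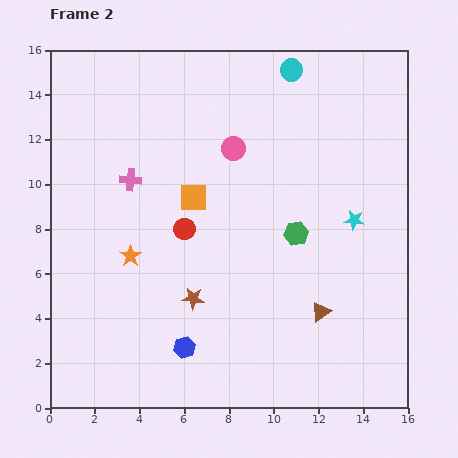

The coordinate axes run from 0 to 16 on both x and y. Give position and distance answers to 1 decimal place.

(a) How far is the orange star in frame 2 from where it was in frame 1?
3.4

The orange star moved from (2.8, 3.5) to (3.6, 6.8), a distance of √(0.8² + 3.3²) ≈ 3.4.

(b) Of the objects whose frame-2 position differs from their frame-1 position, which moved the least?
the orange square

(moved 1.7)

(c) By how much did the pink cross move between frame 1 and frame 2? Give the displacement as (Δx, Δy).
(-3.5, -2.7)

The pink cross was at (7.1, 12.9) in frame 1 and (3.6, 10.2) in frame 2.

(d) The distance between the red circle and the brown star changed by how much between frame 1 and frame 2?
-9.9

Distance in frame 1: 13.0. Distance in frame 2: 3.1.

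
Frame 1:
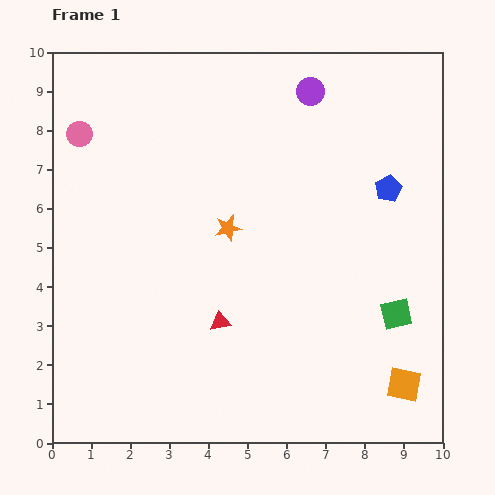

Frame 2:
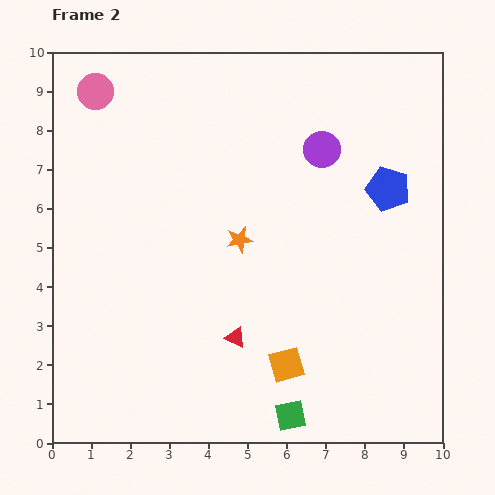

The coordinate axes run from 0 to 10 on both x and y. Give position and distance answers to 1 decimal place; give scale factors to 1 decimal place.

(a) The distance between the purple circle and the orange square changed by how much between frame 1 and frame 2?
-2.3

Distance in frame 1: 7.9. Distance in frame 2: 5.6.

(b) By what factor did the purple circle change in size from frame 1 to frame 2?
1.3×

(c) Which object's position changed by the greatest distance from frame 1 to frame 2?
the green square

(moved 3.7; next 3.0)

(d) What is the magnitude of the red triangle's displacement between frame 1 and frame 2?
0.6

The red triangle moved from (4.3, 3.1) to (4.7, 2.7), a distance of √(0.4² + 0.4²) ≈ 0.6.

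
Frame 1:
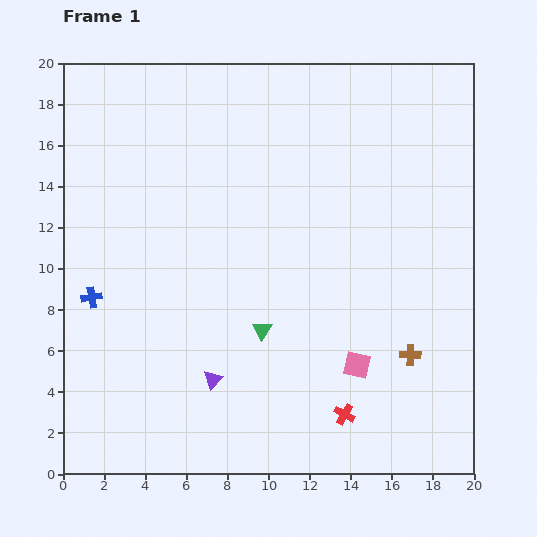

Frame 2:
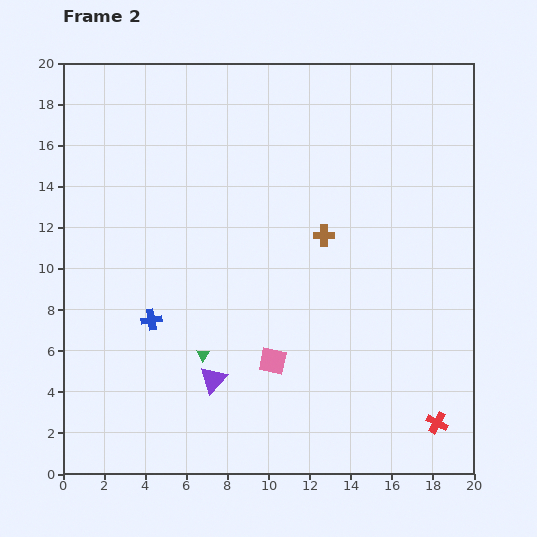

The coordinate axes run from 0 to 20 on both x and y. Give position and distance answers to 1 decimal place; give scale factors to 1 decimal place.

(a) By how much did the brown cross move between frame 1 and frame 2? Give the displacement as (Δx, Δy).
(-4.2, 5.8)

The brown cross was at (16.9, 5.8) in frame 1 and (12.7, 11.6) in frame 2.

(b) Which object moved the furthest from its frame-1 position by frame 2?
the brown cross

(moved 7.2; next 4.5)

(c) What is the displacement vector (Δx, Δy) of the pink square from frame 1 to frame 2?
(-4.1, 0.2)

The pink square was at (14.3, 5.3) in frame 1 and (10.2, 5.5) in frame 2.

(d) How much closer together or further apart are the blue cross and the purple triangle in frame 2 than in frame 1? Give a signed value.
-2.9

Distance in frame 1: 7.1. Distance in frame 2: 4.2.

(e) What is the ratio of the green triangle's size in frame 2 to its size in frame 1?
0.6×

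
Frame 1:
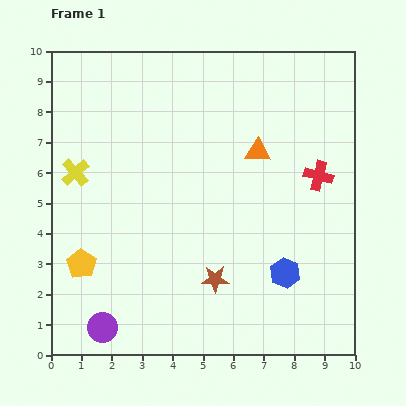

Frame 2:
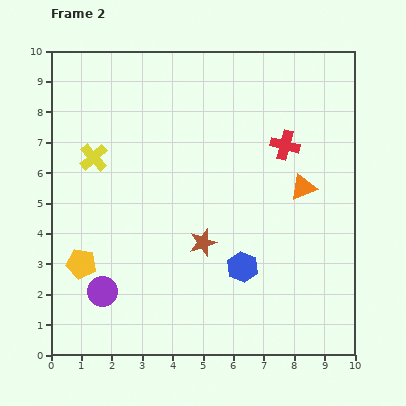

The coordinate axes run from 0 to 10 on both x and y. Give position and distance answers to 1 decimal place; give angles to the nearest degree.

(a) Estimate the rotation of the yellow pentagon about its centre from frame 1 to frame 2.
22° counter-clockwise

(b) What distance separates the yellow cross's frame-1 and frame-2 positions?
0.8

The yellow cross moved from (0.8, 6.0) to (1.4, 6.5), a distance of √(0.6² + 0.5²) ≈ 0.8.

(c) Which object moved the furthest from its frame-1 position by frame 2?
the orange triangle

(moved 1.9; next 1.5)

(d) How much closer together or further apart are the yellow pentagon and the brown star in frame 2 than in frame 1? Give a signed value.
-0.3

Distance in frame 1: 4.4. Distance in frame 2: 4.1.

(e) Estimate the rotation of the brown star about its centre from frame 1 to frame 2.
16° counter-clockwise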